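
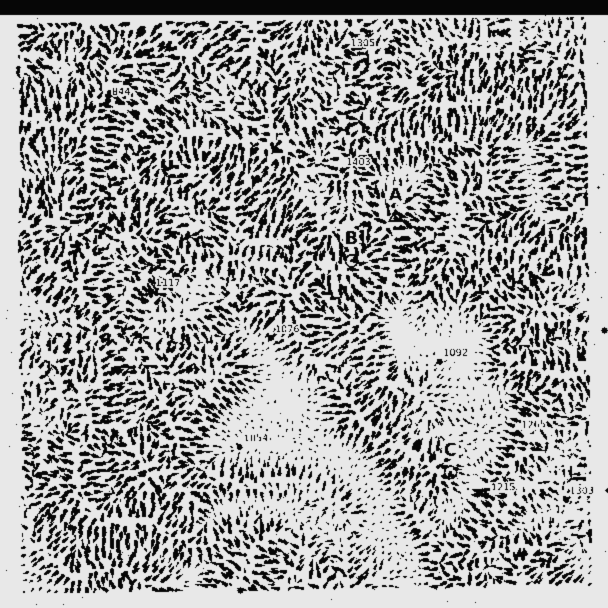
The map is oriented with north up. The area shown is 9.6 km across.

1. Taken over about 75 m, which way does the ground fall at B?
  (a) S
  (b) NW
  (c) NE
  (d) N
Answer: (d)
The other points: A E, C E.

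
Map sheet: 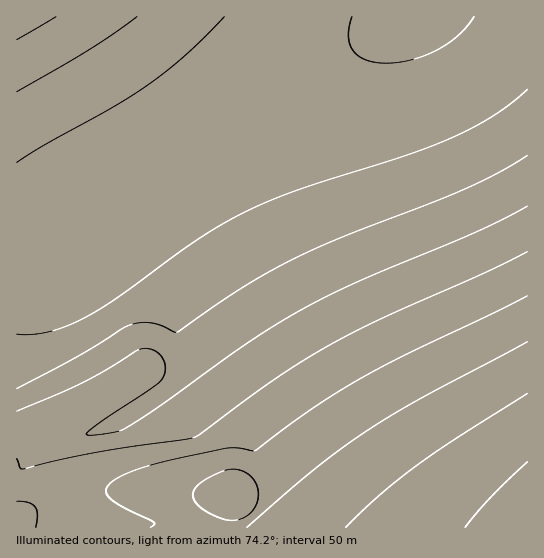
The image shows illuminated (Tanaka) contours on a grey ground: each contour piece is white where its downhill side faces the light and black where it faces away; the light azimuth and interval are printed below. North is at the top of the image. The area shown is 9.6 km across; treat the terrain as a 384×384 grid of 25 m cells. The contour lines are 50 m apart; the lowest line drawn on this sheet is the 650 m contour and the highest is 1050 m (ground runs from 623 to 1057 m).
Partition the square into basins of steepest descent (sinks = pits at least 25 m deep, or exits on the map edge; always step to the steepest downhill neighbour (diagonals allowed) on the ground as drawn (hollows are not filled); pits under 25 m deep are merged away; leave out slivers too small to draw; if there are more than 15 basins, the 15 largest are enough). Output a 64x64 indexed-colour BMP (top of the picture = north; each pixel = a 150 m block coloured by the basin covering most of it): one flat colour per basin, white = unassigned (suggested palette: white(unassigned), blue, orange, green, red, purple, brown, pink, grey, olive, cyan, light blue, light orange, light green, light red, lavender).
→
<image width="64" height="64" href="data:image/bmp;base64,Qk12CAAAAAAAAHYAAAAoAAAAQAAAAEAAAAABAAQAAAAAAAAIAAATCwAAEwsAABAAAAAAAAAA////ALR3HwAOf/8ALKAsACgn1gC9Z5QAS1aMAMJ34wB/f38AIr28AM++FwDox64AeLv/AIrfmACWmP8A1bDFADMzMxERERERERERERERERERERERERERERERERERERERMzMzMREREREREREREREREREREREREREREREREREREREzMzMxERERERERERERERERERERERERERERERERERERETMzMxERERERERERERERERERERERERERERERERERERERMzMzEREREREREREREREREREREREREREREREREREREREzMzMRERERERERERERERERERERERERERERERERERERETMzMxERERERERERERERERERERERERERERERERERERERMzMxEREREREREREREREREREREREREREREREREREREREzMzERERERERERERERERERERERERERERERERERERERETMzMRERERERERERERERERERERERERERERERERERERERMzMxEREREREREREREREREREREREREREREREREREREREzMzMzERERERERERERERERERERERERERERERERERERETMzMzMzMRERERERERERERERERERERERERERERERERERMzMzMzMzMREREREREREREREREREREREREREREREREREzMzMzMzMzERERERERERERERERERERERERERERERERETMzMzMzMzMzERERERERERERERERERERERERERERERERMzMzMzMzMzMxEREREREREREREREREREREREREREREREzMzMzMzMzMzMxERERERERERERERERERERERERERERETMzMzMzMzMzMzMRERERERERERERERERERERERERERERMzMzMzMzMzMzMxEREREREREREREREREREREREREREREzMzMzMzMzMzMzMRERERERERERERERERERERERERERETMzMzMzMzMzMzMxERERERERERERERERERERERERERERMzMzMzMzMzMzMzEREREREREREREREREREREREREREREzMzMzMzMzMzMzMRERERERERERERERERERERERERERETMzMzMzMzMzMzMRERERERERERERERERERERERERERERMzMzMzMzMzMzMxEREREREREREREREREREREREREREREzMzMzMzMzMzMxERERERERERERERERERERERERERERETMzMzMzMzMzMxERERERERERERERERERERERERERERERMzMzMzMzMzMzEREREREREREREREREREREREREREREREzMzMzMzMzMzERERERERERERERERERERERERERERERETMzMzMzMzMzERERERERERERERERERERERERERERERERMzMzMzMzMzEREREREREREREREREREREREREREREREREzMzMzMzMzMRERERERERERERERERERERERERERERERETMzMzMzMzMRERERERERERERERERERERERERERERERERMzMzMzMzMREREREREREREREREREREREREREREREREREiIzMzMzMRERERERERERERERERERERERERERERERERESIiIzMzMRERERERERERERERERERERERERERERERERERIiIiIzMxEREREREREREREREREREREREREREREREREREiIiIiMRERERERERERERERERERERERERERERERERERESIiIiIiERERERERERERERERERERERERERERERERERERIiIiIiIhEREREREREREREREREREREREREREREREREREiIiIiIiIhERERERERERERERERERERERERERERERERESIiIiIiIiIRERERERERERERERERERERERERERERERERIiIiIiIiIiIREREREREREREREREREREREREREREREREiIiIiIiIiIiERERERERERERERERERERERERERERERESIiIiIiIiIiIiERERERERERERERERERERERERERERERIiIiIiIiIiIiIiEREREREREREREREREREREREREREREiIiIiIiIiIiIiIhERERERERERERERERERERERERERESIiIiIiIiIiIiIiIhERERERERERERERERERERERERERIiIiIiIiIiIiIiIiIhEREREREREREREREREREREREREiIiIiIiIiIiIiIiIiIRERERERERERERERERERERERESIiIiIiIiIiIiIiIiIiIRERERERERERERERERERERERIiIiIiIiIiIiIiIiIiIiEREREREREREREREREREREREiIiIiIiIiIiIiIiIiIiIiERERERERERERERERERERESIiIiIiIiIiIiIiIiIiIiIiERERERERERERERERERERIiIiIiIiIiIiIiIiIiIiIiIhEREREREREREREREREREiIiIiIiIiIiIiIiIiIiIiIiIhERERERERERERERERESIiIiIiIiIiIiIiIiIiIiIiIiIRERERERERERERERERIiIiIiIiIiIiIiIiIiIiIiIiIiIREREREREREREREREiIiIiIiIiIiIiIiIiIiIiIiIiIiIRERERERERERERESIiIiIiIiIiIiIiIiIiIiIiIiIiIiERERERERERERERIiIiIiIiIiIiIiIiIiIiIiIiIiIiIiEREREREREREREiIiIiIiIiIiIiIiIiIiIiIiIiIiIiIhERERERERERESIiIiIiIiIiIiIiIiIiIiIiIiIiIiIiIhERERERERER"/>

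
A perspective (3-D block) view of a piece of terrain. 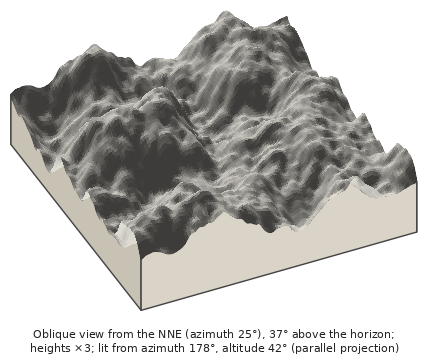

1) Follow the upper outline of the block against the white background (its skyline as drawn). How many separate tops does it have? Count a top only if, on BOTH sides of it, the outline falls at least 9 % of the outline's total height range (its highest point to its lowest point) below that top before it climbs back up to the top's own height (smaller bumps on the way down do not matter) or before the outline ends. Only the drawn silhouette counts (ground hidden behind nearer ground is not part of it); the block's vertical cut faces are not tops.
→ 2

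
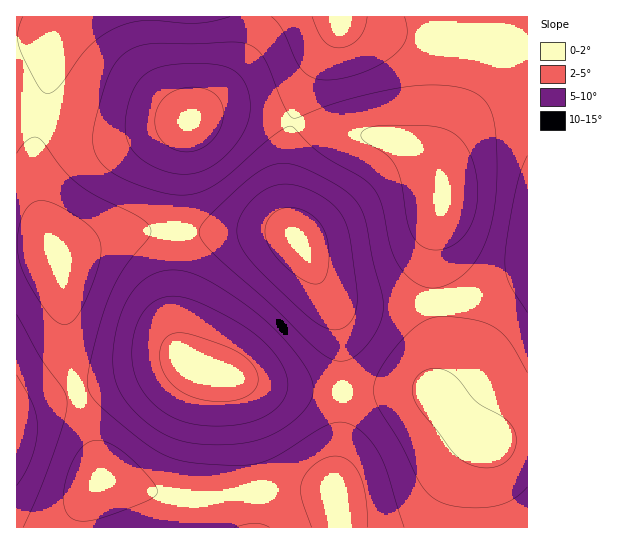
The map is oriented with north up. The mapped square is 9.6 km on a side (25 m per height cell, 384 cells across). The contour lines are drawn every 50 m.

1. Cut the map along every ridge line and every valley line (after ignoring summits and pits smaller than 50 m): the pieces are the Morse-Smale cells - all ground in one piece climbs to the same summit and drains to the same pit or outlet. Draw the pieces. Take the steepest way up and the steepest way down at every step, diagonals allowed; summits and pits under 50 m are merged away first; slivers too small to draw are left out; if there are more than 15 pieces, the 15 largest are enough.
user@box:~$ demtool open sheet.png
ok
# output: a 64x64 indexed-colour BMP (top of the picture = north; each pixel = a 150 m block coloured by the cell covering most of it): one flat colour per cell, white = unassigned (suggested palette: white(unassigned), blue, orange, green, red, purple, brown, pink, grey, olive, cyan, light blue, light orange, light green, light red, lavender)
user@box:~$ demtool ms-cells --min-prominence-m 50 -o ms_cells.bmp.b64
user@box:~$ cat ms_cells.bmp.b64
<image width="64" height="64" href="data:image/bmp;base64,Qk12CAAAAAAAAHYAAAAoAAAAQAAAAEAAAAABAAQAAAAAAAAIAAATCwAAEwsAABAAAAAAAAAA////ALR3HwAOf/8ALKAsACgn1gC9Z5QAS1aMAMJ34wB/f38AIr28AM++FwDox64AeLv/AIrfmACWmP8A1bDFAMzMzMy7u7u7u7u7u7u7u7u7u7u7ZmZmZmZmZmZgAAAAzMzMzLu7u7u7u7u7u7u7u7u7u7tmZmZmZmZmZmAAAADMzMzMu7u7u7u7u7u7u7u7u7u7u2ZmZmZmZmZmYAAAAMzMzMzLu7u7u7u7u7u7u7u7u7u7ZmZmZmZmZmZgAAAAzMzMzMu7u7uyIiIiIiIiu7u7u7JmZmZmZmZmZmAAAADMzMzMzLuyIiIiIiIiIiIiIiIiImZmZmZmZmZmYAAAAMzMzMzMwiIiIiIiIiIiIiIiIiIiZmZmZmZmZmZgAAAAzMzMzMwiIiIiIiIiIiIiIiIiIiJmZmZmZmZmZmAAAADMzMzMzCIiIiIiIiIiIiIiIiIiImZmZmZmZmZmZgAAAMzMzMzMIiIiIiIiIiIiIiIiIiIiZmZmZmZmZmZmAAAAzMzMzMwiIiIiIiIiIiIiIiIiIiImZmZmZmZmZmZgAADMzMzMwiIiIiIiIiIiIiIiIiIiIiZmZmZmZmZmaZmZmczMzMzCIiIiIiIiIiIiIiIiIiIiJmZmZmZmZmaZmZmZzMzMzMIiIiIiIiIiIiIiIiIiIiImZmZmZmZmaZmZmZnMzMzMIiIiIiIiIiIiIiIiIiIiIiZmZmZmZmaZmZmZmf/8zMwiIiIiIiIiIiIiIiIiIiIiJmZmZmZmaZmZmZmZ////zCIiIiIiIiIiIiIiIiIiIiImZmZmZmZpmZmZmZn////4iCIiIiIiIiIiIiIiIkRERE3d3d3d3ZmZmZmZmf////iIiIIiIiIiIiIiJERERERETd3d3d3d2ZmZmZmZ////+IiIiIgiIiIiRERERERERERN3d3d3d3ZmZmZmZn////4iIiIiIiCIkRERERERERERE3d3d3d3dmZmZmZmf////iIiIiIiIiERERERERERERETd3d3d3d2ZmZmZmZ////iIiIiIiIiERERERERERERERN3d3d3d3ZmZmZmZn///+IiIiIiIiIRERERERERERERE3d3d3d3dmZmZmZmf///4iIiIiIiIhERERERERERERE3d3d3d3d2ZmZmZmZ////iIiIiIiIiERERERERERERETd3d3d3d3ZmZmZmZn///+IiIiIiIiIRERERERERERERN3d3d3d3dmZmZmZmf///4iIiIiIiIhERERERERERERE3d3d3d3d2ZmZmZmZ////iIiIiIiIiERERERERERERE0zMzMzMzM1mZmZmZn///+IiIiIiIiIREREREREREREQzMzMzMzMzVVVZmZmf///4iIiIiIiIhEREREREREREQzMzMzMzMzVVVVVVmZ////iIiIiIiIiERERERERERERDMzMzMzMzNVVVVVVVn///+IiIiIiIiIRERERERERERDMzMzMzMzM1VVVVVVVf//+IiIiIiIiIhEREREREREREMzMzMzMzMzVVVVVVVV///xGIiIiIiIiEREREREREREMzMzMzMzMzNVVVVVVVURERERGIiIiIiIREREREREREQzMzMzMzMzM1VVVVVVVRERERERERiIiIhEREREREREQzMzMzMzMzMzVVVVVVVVEREREREREREREaqqqqqqqqozMzMzMzMzMzM1VVVVVVURERERERERERERqqqqqqqqqjMzMzMzMzMzMzVVVVVVVRERERERERERERGqqqqqqqqqMzMzMzMzMzMzNVVVVVVVEREREREREREREaqqqqqqqqozMzMzMzMzMzM1VVVVVVURERERERERERERqqqqqqqqqjMzMzMzMzMzMzVVVVVVVRERERERERERERGqqqqqqqqqMzMzMzMzMzMzNVVVVVVVEREREREREREREaqqqqqqqqozMzMzMzMzMzM1VVVVVVURERERERERERERGqqqqqqqqjMzMzMzMzMzM3VVVVVVVREREREREREREREaqqqqqqqqMzMzMzMzMzMzdVVVVVVVERERERERERERERqqqqqqqqozMzMzMzMzMzd1VVVVVVURERERERERERERGqqqqqqqqjMzMzMzMzM3d3VVVVVVVREREREREREREREaqqqqqqqqMzMzMzMzN3d3dVVVVVVVERERERERERERERqqqqqqqqozMzN3d3d3d3d3VVVVVVUREREREREREREREaqqqqqqqjN3d3d3d3d3d3dVVVVVVRERERERERERERER6qqqqq7u53d3d3d3d3d3d1VVVVVVEREREREREREREREe7u7u7u7nd3d3d3d3d3d3dVVVVVURERERERERERERERHu7u7u7ud3d3d3d3d3d3d1VVVVVRERERERERERERERER7u7u7u7nd3d3d3d3d3d3VVVVVVEREREREREREREREREe7u7u7ud3d3d3d3d3d3d1VVVVURERERERERERERERERHu7u7u7nd3d3d3d3d3d3VVVVVREREREREREREREREREe7u7u7ud3d3d3d3d3d3dVVVVVERERERERERERERERERHu7u7u7nd3d3d3d3d3d1VVVVURERERERERERERERERER7u7u7u53d3d3d3d3d3VVVVVRERERERERERERERERERHu7u7u7nd3d3d3d3d3dVVVVVEREREREREREREREREREe7u7u7u53d3d3dwAAAAAAAAARERERERERERERERERER7u7u7u7nd3AAAAAAAAAAAAABEREREREREREREREREREe7u7u7udwAAAAAAAAAAAAAA"/>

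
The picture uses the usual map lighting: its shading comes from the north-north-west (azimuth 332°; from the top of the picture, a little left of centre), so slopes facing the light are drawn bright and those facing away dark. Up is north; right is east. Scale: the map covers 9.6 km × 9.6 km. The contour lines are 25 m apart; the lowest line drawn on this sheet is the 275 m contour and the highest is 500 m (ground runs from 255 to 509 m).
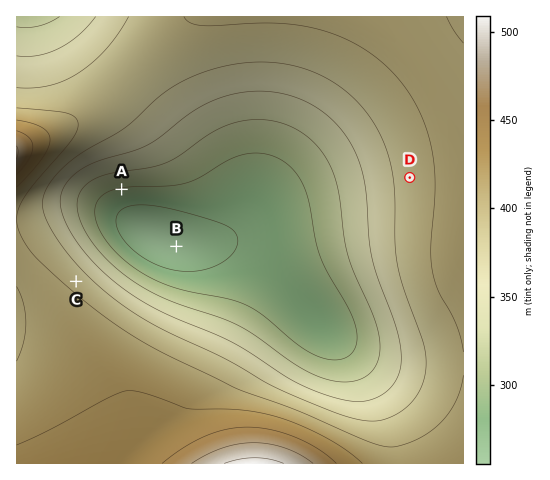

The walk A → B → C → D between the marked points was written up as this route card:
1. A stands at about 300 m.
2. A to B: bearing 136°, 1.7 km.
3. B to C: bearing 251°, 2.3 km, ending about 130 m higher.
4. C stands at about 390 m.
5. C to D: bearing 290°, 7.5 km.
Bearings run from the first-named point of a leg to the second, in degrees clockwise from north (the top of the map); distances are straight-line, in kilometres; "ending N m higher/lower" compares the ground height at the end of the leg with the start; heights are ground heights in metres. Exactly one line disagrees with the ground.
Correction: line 5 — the bearing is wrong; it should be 073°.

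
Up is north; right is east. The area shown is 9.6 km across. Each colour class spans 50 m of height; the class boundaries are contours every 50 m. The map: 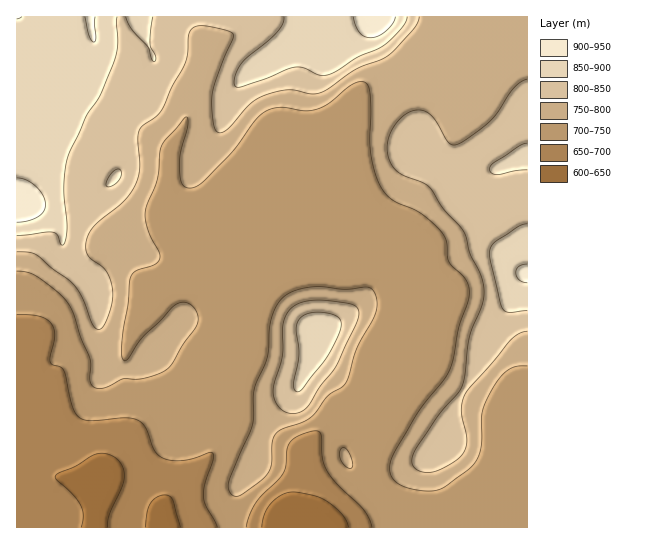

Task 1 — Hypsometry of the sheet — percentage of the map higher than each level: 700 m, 89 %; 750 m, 50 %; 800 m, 29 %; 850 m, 11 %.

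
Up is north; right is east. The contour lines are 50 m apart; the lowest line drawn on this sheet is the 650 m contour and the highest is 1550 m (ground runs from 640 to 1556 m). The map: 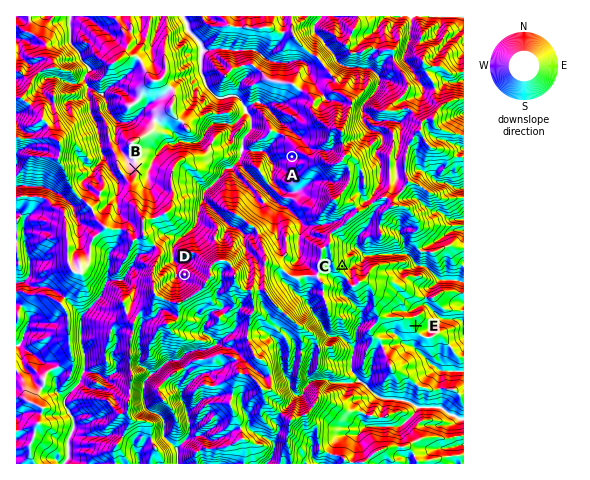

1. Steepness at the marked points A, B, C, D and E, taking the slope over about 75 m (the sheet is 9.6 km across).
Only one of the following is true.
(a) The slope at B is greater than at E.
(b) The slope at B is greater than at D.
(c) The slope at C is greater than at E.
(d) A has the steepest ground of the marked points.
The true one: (c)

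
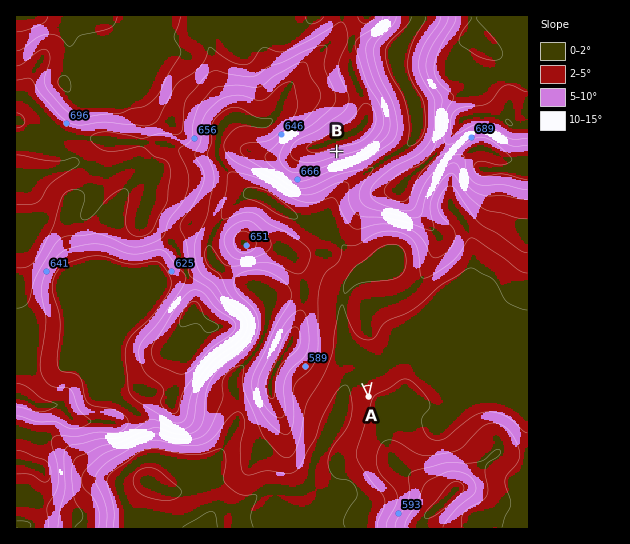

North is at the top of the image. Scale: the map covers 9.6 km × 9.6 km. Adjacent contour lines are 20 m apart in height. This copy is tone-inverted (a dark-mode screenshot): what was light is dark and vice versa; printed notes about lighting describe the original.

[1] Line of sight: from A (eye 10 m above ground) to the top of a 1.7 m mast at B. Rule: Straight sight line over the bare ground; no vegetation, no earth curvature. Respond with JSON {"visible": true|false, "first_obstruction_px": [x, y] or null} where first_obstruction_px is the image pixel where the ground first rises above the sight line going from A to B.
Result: {"visible": true, "first_obstruction_px": null}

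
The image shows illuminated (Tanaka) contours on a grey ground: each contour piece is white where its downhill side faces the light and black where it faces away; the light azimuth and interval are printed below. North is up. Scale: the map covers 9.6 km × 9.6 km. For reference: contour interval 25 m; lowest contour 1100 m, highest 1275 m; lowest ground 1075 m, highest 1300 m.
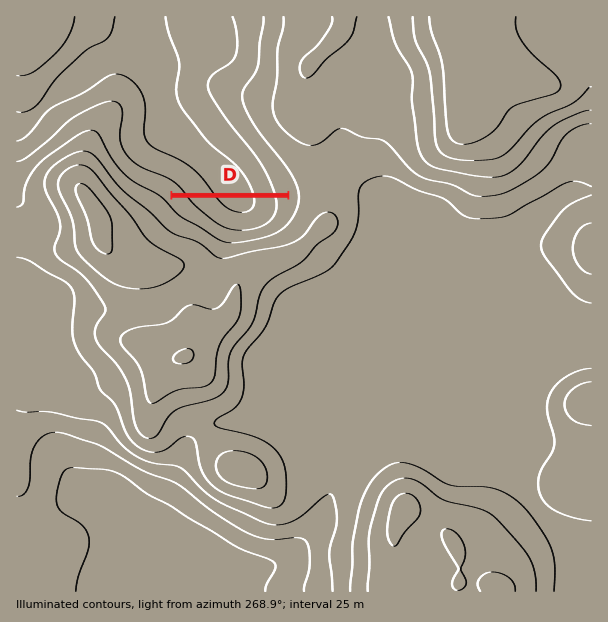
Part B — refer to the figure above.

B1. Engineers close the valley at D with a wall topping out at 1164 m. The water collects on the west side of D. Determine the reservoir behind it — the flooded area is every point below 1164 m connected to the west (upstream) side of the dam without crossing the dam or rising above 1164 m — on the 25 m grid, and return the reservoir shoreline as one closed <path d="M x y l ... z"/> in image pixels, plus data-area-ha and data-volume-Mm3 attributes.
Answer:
<path d="M287 198l-112 0 13 14 19 12 9 8 9 4 9 0 3 2 2-2 12 0 1-1 11-1 12-6 8-9 5-9-1-12z" data-area-ha="90" data-volume-Mm3="19.27"/>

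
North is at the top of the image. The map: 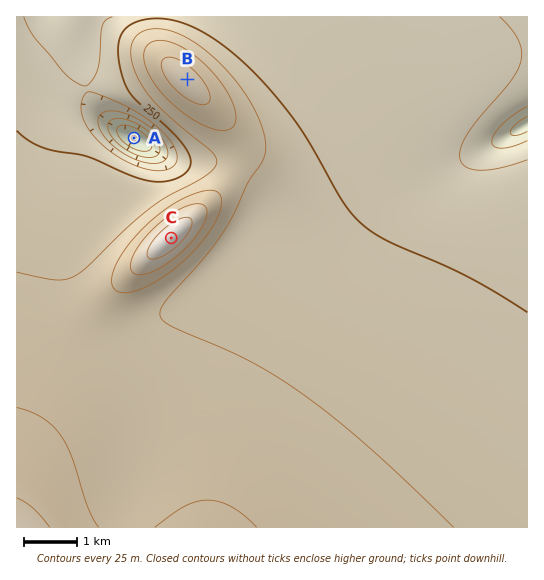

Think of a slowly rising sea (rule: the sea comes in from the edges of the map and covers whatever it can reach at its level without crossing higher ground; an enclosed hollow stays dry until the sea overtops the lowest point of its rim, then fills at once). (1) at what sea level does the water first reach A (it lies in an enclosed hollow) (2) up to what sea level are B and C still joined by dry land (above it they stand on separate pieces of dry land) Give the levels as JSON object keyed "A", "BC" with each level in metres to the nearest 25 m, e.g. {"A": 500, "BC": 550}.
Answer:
{"A": 225, "BC": 275}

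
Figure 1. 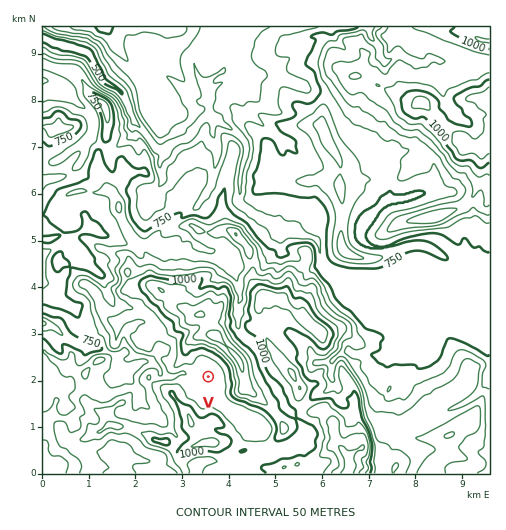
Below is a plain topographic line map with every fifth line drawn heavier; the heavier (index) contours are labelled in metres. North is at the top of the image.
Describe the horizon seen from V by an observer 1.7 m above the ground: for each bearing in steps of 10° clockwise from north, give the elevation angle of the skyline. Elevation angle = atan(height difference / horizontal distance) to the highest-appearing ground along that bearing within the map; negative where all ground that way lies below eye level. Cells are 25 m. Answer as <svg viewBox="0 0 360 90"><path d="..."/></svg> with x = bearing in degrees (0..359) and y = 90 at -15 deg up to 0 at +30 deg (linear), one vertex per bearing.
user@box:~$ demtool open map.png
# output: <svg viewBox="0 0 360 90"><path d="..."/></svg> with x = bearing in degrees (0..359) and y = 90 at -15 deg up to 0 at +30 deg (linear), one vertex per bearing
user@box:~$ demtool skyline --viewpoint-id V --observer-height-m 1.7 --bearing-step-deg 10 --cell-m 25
<svg viewBox="0 0 360 90"><path d="M0 30l10-3 10 0 10-1 10-2 10-1 10 0 10 1 10 1 10 2 10 1 10 1 10 6 10 12 10 7 10 1 10-2 10-7 10 1 10 1 10-3 10-1 10 3 10 2 10 0 10 1 10 7 10 5 10-4 10-4 10-2 10-4 10-3 10-4 10-5 10-3"/></svg>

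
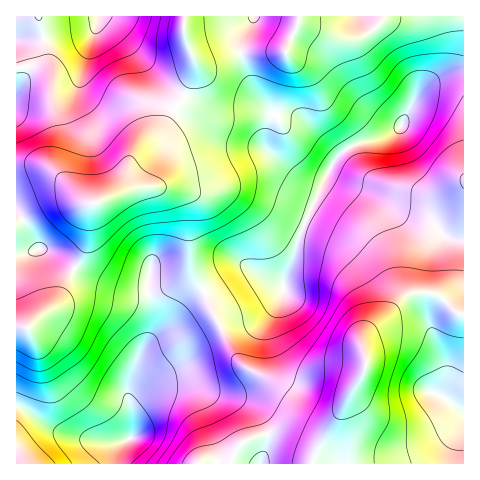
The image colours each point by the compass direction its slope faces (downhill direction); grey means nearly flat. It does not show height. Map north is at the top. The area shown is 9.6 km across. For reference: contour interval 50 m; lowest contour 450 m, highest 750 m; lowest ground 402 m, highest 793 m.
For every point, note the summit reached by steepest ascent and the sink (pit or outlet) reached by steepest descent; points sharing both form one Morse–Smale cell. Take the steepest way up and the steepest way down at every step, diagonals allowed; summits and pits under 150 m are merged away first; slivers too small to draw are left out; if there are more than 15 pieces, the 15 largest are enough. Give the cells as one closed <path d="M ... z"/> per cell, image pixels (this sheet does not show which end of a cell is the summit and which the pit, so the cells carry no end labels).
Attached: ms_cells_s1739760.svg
<path d="M463 16l-279 1 0 17 11 26 0 9-14 33-7 7-12 22-23 17-6 7-11 32-7 7-25 12-2 28-3 16-28 52-29 26-12 0 1 136 101-1 2-17 11-8 2-5-5-44 8-26 7-14 31-26 8-14 10-9 51-31 7 0 21 12 12 4 19-56 34-70 17-13 30-9 14-7 4-4 16-31 11-11 14-8 22-6z"/><path d="M463 71l-21 5-14 8-11 11-16 31-4 4-14 7-30 9-17 13-34 70-8 29-11 28-33-17-7 0-51 31-10 9-8 14-31 26-7 14-8 26 5 44-2 5-11 8-2 8 0 10 346-1z"/><path d="M183 16l-167 1 1 311 11 0 29-26 28-52 3-16 2-28 25-12 7-7 11-32 6-7 23-17 12-22 7-7 14-33 0-9-11-26z"/>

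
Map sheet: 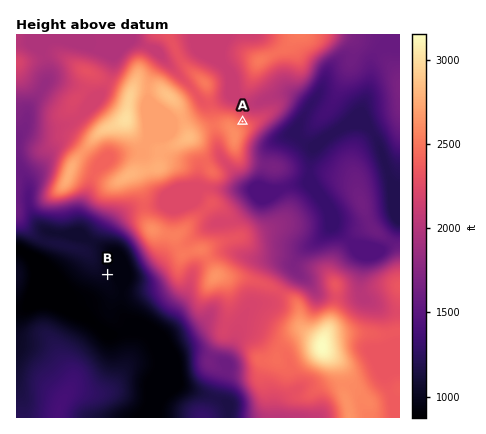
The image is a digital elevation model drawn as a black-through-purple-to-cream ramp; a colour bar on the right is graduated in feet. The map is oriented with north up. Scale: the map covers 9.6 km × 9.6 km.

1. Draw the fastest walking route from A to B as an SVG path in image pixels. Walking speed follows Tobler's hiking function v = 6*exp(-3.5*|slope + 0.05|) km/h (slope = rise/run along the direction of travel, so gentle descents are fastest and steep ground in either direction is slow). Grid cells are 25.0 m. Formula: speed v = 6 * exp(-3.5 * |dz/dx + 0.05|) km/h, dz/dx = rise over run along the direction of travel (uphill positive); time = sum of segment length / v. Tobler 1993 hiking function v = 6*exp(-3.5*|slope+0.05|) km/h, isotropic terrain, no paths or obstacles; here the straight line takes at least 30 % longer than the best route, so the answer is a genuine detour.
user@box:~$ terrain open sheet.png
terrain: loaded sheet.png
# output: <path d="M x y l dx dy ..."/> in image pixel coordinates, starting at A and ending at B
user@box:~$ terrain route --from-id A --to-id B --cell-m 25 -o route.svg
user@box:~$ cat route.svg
<path d="M242 122l-16 0-4 2-8 6-10 20-2 2-8 4-2 4-6 10-2 2-32 16-4 4-4 8-2 2-14 8-6 4 0 2-2 0 0 2-8 0 0 2-2 0 2 2-4 0 2 4-6 4-6 12 0 4 6 10 0 10 4 8"/>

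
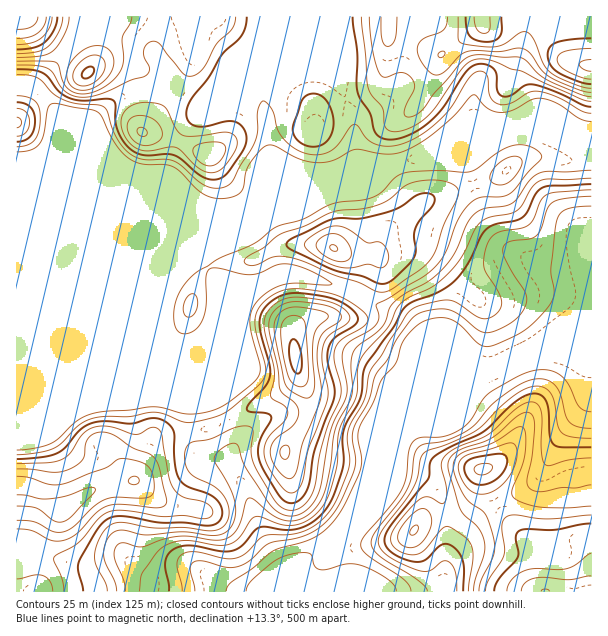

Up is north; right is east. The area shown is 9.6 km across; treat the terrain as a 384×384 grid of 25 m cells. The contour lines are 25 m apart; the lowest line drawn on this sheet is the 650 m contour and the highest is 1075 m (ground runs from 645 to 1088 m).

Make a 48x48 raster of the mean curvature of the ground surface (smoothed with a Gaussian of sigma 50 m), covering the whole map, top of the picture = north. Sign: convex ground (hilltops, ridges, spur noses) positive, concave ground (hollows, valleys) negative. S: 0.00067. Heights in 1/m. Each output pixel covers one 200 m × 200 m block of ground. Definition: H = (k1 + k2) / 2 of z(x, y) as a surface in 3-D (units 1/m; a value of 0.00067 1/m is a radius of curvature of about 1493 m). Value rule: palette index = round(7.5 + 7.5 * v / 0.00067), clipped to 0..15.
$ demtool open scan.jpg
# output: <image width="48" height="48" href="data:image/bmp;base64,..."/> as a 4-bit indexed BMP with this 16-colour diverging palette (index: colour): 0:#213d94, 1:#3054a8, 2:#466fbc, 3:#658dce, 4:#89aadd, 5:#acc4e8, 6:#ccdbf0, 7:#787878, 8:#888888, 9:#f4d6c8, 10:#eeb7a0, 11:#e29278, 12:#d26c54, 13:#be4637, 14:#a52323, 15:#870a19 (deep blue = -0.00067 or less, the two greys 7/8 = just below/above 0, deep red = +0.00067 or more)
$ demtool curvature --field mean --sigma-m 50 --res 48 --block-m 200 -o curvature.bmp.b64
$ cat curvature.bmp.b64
<image width="48" height="48" href="data:image/bmp;base64,Qk32BAAAAAAAAHYAAAAoAAAAMAAAADAAAAABAAQAAAAAAIAEAAATCwAAEwsAABAAAAAAAAAAlD0hAKhUMAC8b0YAzo1lAN2qiQDoxKwA8NvMAHh4eACIiIgAyNb0AKC37gB4kuIAVGzSADdGvgAjI6UAGQqHAJzJZ6uWaamHd2N3d3d3d2M1dDe8us7bq3mYZ5lleIdURnY2d3dmZDRYhTaJmZh2eFVmZ4ZFd2QiR5liRnmXVWeahEZnd2VEV3ZWZ3Q2h0ITaZl1Q0aJib3sc1ZVeId2aDN5mHMld1RHq5dVZkNGac/+hHdWm7uZqnacuXMlaJmt/ZVHq5UVQoz/pndnq6mZq6msynRXiszf/XRZ3slgcwfPtXh4mXZmeKqqvKiarLq8ymNa7suSRyCNpGmGZmZmVqmHi8u8y4Z3h0NZ3bqWB3BLglqnZUV3Z7p2aJmc23VWdkRq3aiINXQZc37spkR4iLuYdmaKuoVFdlWM64eag3YrqN//6mRpmTV4iHiYeYVFZVav+3eJc3Y9yt/c7ZVYmTECne22aZZodTSd66hlJHdLhGhnraZGd3dyPP6nnsmt2VNHnNpjA3dkIAJFjdlUVXd3IWd3rbd5vchCOduGQHd3d2BWfOx1RXd3djEREhJDFM62Nsyqkzd3d3Rnad2WVYd3d3d3d3d3dBnKisu8txd3d3dXV723Znh3d3eHh3d3d2A3z9mKhSR3d3dmVXqXZ4eHd3d3h3d3d3QE37VnZVZXd3dmVVZ2d4eId3d3d3d3d3MX/6RFeIdHeHdnZmVmd3d4d3d3d3d3d3Ba/5QjV3Qmd3SIZmd3d3h4iHd3d2h1d3CM7IZmeZYzVjWph3ZneIh3iId3d1rGZ3K+7Kz/7upUQ0e6mYdnd3h4d3h3d0r5V3Kt/t/+h5dEVXq6mZh3d4eIiId3d2b6R3Qou5hiAohWd4qpmZmId3eHd4iHd3O6R3ZBIgAAKNuIhmeIiIiHd4iIiHeHh3ZqZVZDMABImsuql1Vnh3d3d3d3iId4d3dnq9/WNGnvqKqbuYZmdmeHd4h4h3iId3d3ZVnMzd/9d5mJqphlVWiHd3iHh4d4h4h3d2NKzM7paJh3mYhkNXh2d3eHd3eIiHd4h3dUVWm5iamHiYdlZ5hlZ3d3d3d3d3d3d3d3UyaZiZqYiYdnmqdUVXd3d3d3d3d1RVd3d2NERWiaqph4q4U0RHd3d3d3d3c2mZV4d3d2VEebu6mZu3NGZod4h4d3d3E5qXN3d3d3d1aImZib3IV6und3iHdyAAGe6mFnZDRGd2VURERZ3rmsuxN3h3cGynjf/aYjN6qFREQzd3dUjLqYeMk3d3I//rqrvdlmnNyWabp0Jnd2RWVnd/wXd3C//JdUaqhnm8yWWM7JUld3d3d3ZfwmZRO9uYZDV4dmeJmGRpvepjVkRGd0R9lAARNnZ4hlVoh3eJmGZ3edyWRYpyIRWDQ2zpRFZniGV3d3iZl2epd4umNJ/FIkaiAo//lWh3eYVnd3eIh2aqdmm4IFy2WKziJHv/2GiHerZHd3dmZlaadmraMBZkjv/4iFSdyWZ3eshVd3d3d1WbhovsYkZUjuzMykJYh2Znirh3V3d3d1Wcl4qqq9uHmpiM3HNVaHZniImpZnh3dlaclmZWr/uIh2Zs7qRXeZiIh3i6dXd3dmerl3dFnrZndmZg=="/>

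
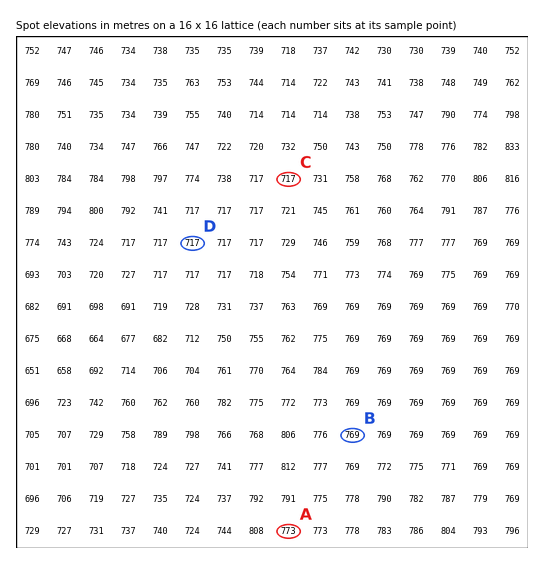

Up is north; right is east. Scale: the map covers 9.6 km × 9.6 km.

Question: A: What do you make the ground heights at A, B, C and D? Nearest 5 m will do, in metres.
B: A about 775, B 770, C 715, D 715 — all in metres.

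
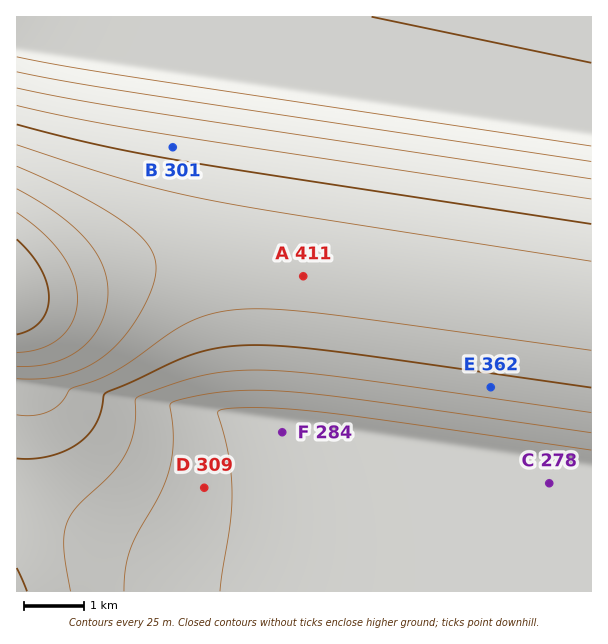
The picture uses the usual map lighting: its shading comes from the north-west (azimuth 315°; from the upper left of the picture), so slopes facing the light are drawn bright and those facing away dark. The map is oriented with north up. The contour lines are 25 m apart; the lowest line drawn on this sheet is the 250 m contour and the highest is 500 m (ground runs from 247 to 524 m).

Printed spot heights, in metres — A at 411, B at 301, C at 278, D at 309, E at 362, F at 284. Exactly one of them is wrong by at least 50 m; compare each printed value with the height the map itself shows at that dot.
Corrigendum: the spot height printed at B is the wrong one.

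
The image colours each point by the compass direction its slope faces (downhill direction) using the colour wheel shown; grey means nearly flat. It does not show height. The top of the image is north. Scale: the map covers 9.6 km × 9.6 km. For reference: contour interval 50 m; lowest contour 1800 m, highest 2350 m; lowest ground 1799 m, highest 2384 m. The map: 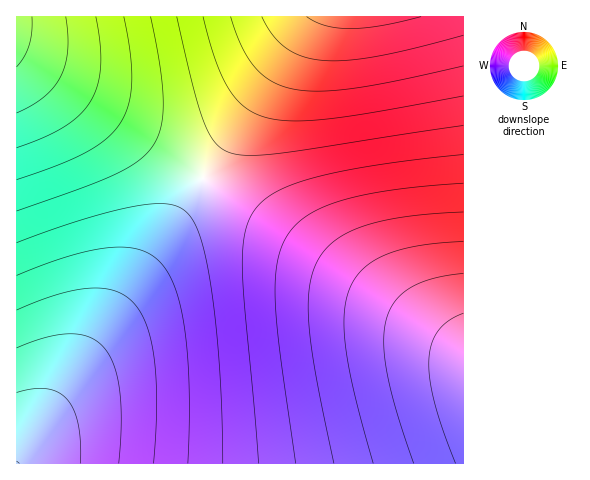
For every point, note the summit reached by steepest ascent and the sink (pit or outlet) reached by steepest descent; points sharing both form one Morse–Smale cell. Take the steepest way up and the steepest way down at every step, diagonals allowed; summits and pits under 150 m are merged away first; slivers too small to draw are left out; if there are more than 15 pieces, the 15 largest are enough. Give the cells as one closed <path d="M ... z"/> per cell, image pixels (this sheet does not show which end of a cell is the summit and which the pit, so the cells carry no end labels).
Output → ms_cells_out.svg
<path d="M203 178l-187 285 447 1 1-113z"/><path d="M463 16l-152 0-107 160 2 4 257 171z"/><path d="M18 56l-2 0 1 406 186-283z"/><path d="M309 16l-292 0-1 39 187 123z"/>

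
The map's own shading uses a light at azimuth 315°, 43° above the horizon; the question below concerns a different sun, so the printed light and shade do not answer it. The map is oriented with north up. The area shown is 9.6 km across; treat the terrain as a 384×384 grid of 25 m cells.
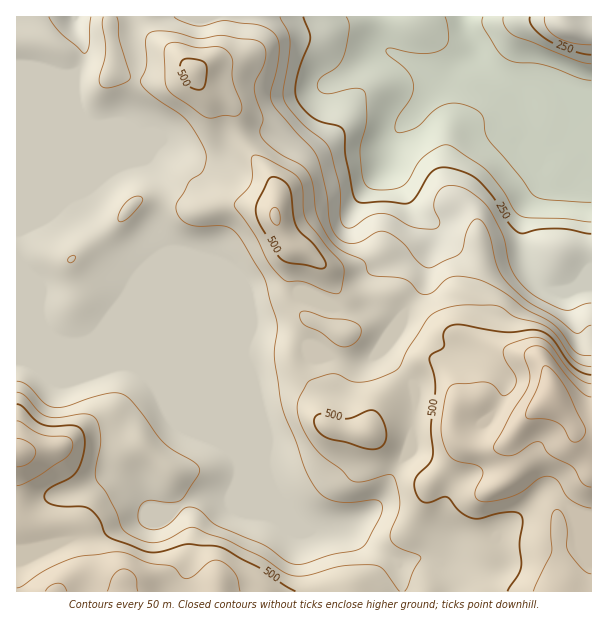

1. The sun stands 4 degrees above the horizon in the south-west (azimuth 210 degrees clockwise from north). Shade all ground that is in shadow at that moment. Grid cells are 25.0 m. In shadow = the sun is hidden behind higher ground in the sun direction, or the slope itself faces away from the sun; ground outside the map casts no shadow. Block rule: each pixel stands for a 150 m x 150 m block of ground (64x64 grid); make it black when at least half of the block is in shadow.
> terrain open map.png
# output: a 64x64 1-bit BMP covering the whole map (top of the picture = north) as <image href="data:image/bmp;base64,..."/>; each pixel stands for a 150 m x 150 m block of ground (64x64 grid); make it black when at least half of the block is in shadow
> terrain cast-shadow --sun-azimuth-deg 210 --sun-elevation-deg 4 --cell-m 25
<image width="64" height="64" href="data:image/bmp;base64,Qk0+AgAAAAAAAD4AAAAoAAAAQAAAAEAAAAABAAEAAAAAAAACAAATCwAAEwsAAAIAAAAAAAAA////AAAAAAAAAAGPwAAAAPwCAf//wAAA/g+D///AAAA///f//4AAAA//////gAAAB/////+AAAAD/////wAAAAD/////gAAAH/////+AAAA/////8AAAAD/////gAAAAA////8AAAAAA////gAAAAAD///8AAAAAAGD//wAAAAABgf//AAAAAP+D//4AAAAA/4f//ABAMAD/x//gAcAAAP/P/8A/4AAD////gH/gAAf///eAfOAAB///4QA/4HwP///AAA/g/B///wAAD8D4H3/+AAAHwHAfP/wAAAPAAD8f/AAAAAAD/x/+AAAAAA//D/4AAAQAf/8H/gAABgH//wP+AAAAA///AP8AAAAH//8AfgAABh7//wA8AAAH/v//ADwAAA////8AGAAAP////wAAAAB/P///AAAAAf////8AAAAD//+P/wAAAAP//5//AAAAB///H/8AAAAH//8f/wAAAAf//j//AAcAB//+//8ABwAH/////wADAA//////AAEAH/////8AAAAf/////wAAAD//////AAAAf/////8AAAA//////wAAAB//////AAAAP/////8AAAB//////wAAAf//////AAAD//////8AAAN////7/AAADA////AAAAA/D///8AAGAH/////wAA8A//////AAHwH/////4AAPA//////gAg=="/>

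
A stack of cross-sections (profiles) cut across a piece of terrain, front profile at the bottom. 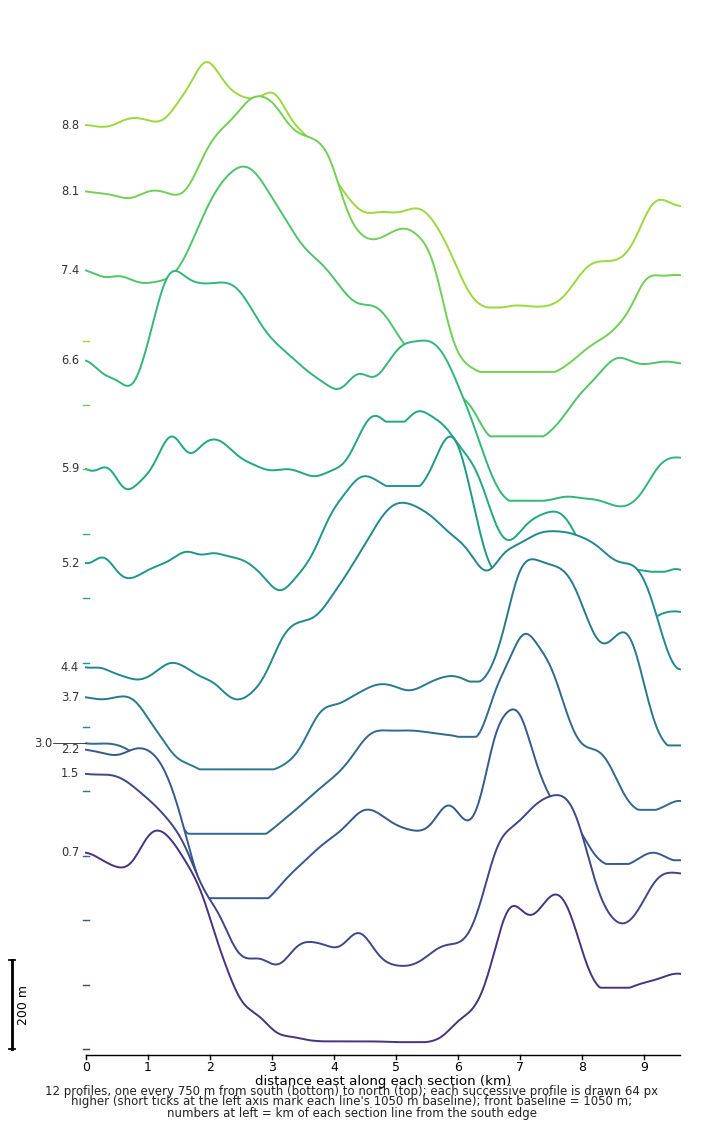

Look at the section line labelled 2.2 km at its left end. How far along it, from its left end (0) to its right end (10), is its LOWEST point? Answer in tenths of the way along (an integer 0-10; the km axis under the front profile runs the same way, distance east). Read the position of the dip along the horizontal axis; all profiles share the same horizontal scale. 3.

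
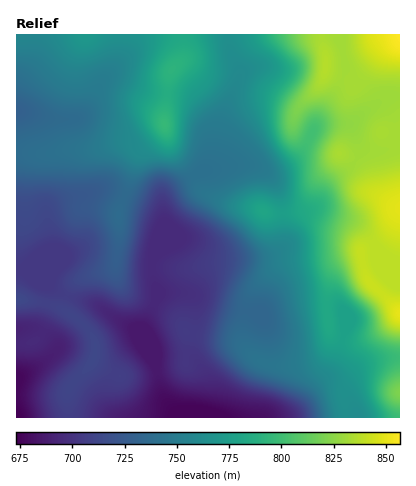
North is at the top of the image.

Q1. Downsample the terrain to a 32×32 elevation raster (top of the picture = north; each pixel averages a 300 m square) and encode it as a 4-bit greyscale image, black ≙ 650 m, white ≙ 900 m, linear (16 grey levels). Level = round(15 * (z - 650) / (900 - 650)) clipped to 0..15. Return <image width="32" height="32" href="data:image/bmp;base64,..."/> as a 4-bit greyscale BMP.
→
<image width="32" height="32" href="data:image/bmp;base64,Qk12AgAAAAAAAHYAAAAoAAAAIAAAACAAAAABAAQAAAAAAAACAAATCwAAEwsAABAAAAAAAAAAAAAAABEREQAiIiIAMzMzAERERABVVVUAZmZmAHd3dwCIiIgAmZmZAKqqqgC7u7sAzMzMAN3d3QDu7u4A////ACIzMzMiIiIiIiIiI0Vnd4kiM0MzMyIiIiIiIzRWd3iaIjNEMzMyIiIjM0RVZnd4miIzREMzMiMzM0VVZmZ3eJkiIzREMyIjMzRVZmZnd4iJIiIzRDMiIzNFVmZmd3iImTMyM0MyIjMzRVVVZniIiZozMzRDMiIzM0VVVWZ4iImrMzNEMzIjMzNFVVVmeIiJvEQ0MzMzMzMzNFVVZniImrxDMzM0RDMzMzRVVWZ4iau7MzNEREQzMzM0VWZneJq7uzMzNERUMzMzNEVmZ4mau7szMzREVDMzMzRFZmeJq7u7QzM0RFQzMzM0RWZniau7u0REREVVMzMzRFZ3d4mqu7xERERFVUMzNFVnh3iJmrvMREREVVVDNEVmd4iIiJq7zERERFVVRDRWZnd3eJmbvMxERVVVVVRFVmZmZniZq7vMVVVVVVZlVVVWZmZ4mqu7u1VVVmZmZmZmZmZmeJq7u7tVVWZmZ3eHZmZmZ4mau7u7VVVWZmd4iGZmZniZmqu7u1VVVWZneJh2ZmZ4qpmru7tVVVVmZ4iIdmZneKqqq7u7VVZmZmeIiHd2Z3iaqru7u1VmZmZneIiHd2d4mru7u7tWZmZmZ3iIiHd3d4mru7u7ZmZmZmd4iIh3d3eJq7u7vGZmd3d3d4iId3d4mqu7vMxmZ3d3d3eIiHd3iZq7u7zM"/>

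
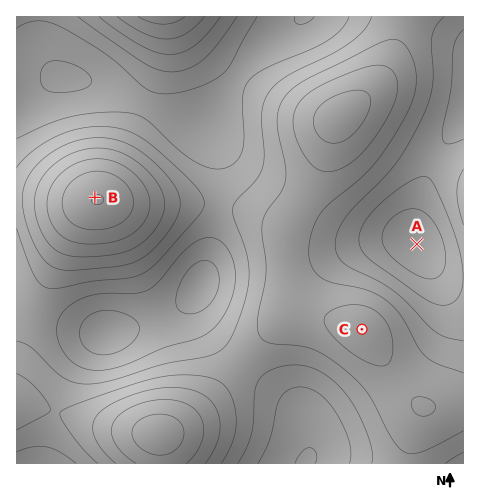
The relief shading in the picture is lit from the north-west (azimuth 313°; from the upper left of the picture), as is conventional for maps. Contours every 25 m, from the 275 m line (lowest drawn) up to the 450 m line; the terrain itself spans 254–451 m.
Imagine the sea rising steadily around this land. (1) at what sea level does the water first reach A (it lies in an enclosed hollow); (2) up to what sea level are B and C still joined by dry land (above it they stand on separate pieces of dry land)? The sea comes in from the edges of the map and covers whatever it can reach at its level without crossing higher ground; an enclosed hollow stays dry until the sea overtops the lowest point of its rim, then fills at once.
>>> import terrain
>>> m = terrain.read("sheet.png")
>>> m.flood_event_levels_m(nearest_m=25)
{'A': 300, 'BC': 325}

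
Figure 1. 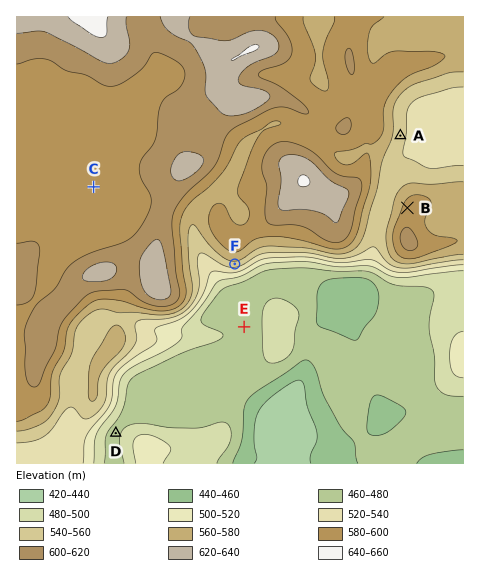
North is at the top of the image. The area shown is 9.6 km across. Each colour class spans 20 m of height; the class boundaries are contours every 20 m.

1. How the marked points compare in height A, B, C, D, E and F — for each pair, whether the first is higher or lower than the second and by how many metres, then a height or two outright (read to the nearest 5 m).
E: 120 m lower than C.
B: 120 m higher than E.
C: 115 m higher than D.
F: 80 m higher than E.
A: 75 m higher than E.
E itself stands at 470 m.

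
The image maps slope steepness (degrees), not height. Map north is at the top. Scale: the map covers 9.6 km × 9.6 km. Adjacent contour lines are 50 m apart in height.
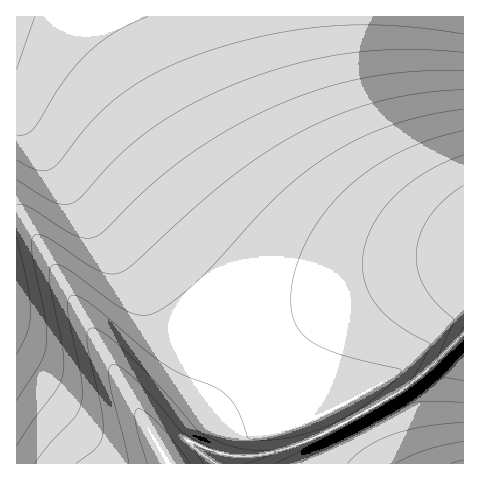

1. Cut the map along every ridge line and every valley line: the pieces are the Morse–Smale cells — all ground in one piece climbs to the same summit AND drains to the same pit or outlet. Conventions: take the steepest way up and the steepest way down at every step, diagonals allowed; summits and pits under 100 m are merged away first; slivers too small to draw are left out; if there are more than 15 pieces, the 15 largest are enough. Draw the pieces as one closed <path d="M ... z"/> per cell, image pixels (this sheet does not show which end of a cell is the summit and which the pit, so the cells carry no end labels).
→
<path d="M463 16l-446 0-1 95 14 19 17 17 63 51 50 50 152 169 2 1 25-11 7 13 3 1 47-27 20-14 48-46z"/><path d="M17 112l0 352 210 0 1-9 28 1 18-4 34-11 39-20-8-14-25 11-2-1-152-169-50-50-63-51-17-17z"/><path d="M463 334l-29 30-28 23-59 34 14 25 15 18 88-1z"/><path d="M348 422l-40 19-34 11-18 4-28-1-1 8 148 1-18-25z"/>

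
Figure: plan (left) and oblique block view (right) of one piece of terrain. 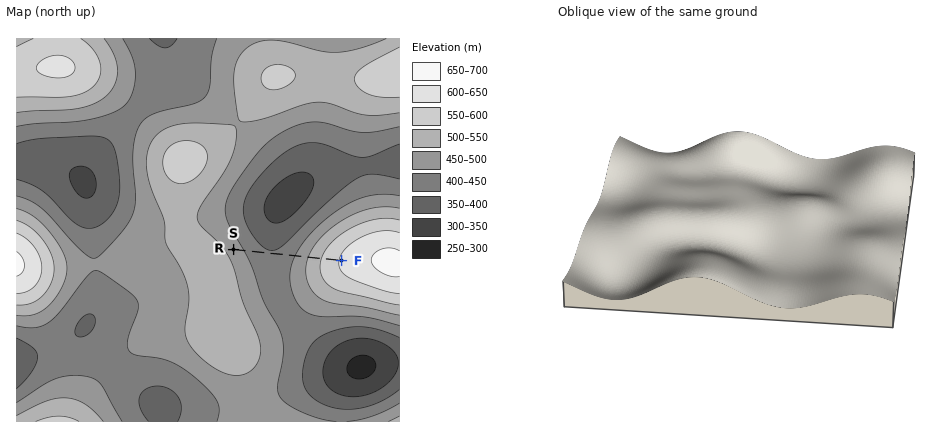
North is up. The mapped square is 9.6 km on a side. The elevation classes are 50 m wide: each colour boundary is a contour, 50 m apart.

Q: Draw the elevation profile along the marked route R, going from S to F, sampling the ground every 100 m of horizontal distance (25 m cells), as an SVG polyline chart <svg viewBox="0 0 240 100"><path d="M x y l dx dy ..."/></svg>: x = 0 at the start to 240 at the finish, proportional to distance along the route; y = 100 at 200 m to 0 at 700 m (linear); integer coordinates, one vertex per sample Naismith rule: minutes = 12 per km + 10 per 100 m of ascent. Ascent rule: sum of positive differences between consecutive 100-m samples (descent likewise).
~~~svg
<svg viewBox="0 0 240 100"><path d="M0 44l9 2 9 3 9 2 8 2 9 2 9 1 9 2 9 1 9 0 8 0 9-1 9-1 9-1 9-2 9-3 8-2 9-3 9-4 9-3 9-3 9-3 9-3 8-2 9-3 9-2 9-2 9-2 1 0"/></svg>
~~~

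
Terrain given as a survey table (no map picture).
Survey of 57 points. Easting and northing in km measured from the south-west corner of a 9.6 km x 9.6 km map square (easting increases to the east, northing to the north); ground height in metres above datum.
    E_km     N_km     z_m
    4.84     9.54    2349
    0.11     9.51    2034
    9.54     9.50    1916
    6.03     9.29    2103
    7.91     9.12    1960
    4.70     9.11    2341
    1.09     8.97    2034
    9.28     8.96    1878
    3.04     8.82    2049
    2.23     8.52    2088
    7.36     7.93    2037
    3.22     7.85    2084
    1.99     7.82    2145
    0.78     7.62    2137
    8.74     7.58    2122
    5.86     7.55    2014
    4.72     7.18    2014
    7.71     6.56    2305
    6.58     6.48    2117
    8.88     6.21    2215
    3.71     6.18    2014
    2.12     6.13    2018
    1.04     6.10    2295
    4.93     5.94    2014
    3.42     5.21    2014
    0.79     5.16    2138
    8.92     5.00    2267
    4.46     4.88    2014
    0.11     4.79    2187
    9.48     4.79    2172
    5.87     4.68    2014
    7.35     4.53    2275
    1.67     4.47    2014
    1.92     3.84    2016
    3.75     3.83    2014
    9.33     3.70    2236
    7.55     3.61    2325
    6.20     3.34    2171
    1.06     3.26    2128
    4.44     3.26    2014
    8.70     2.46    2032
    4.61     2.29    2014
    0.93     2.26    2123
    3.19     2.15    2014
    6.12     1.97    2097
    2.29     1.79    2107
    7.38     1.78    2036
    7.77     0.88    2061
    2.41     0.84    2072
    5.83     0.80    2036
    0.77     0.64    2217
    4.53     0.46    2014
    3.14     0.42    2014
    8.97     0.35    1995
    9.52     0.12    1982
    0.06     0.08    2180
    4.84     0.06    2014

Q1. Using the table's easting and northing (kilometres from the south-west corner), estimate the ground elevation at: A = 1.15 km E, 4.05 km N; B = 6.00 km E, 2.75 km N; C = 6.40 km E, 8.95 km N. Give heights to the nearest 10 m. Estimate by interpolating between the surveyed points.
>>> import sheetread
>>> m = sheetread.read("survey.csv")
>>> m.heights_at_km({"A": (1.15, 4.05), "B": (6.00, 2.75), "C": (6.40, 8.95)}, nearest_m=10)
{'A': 2110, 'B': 2100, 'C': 2050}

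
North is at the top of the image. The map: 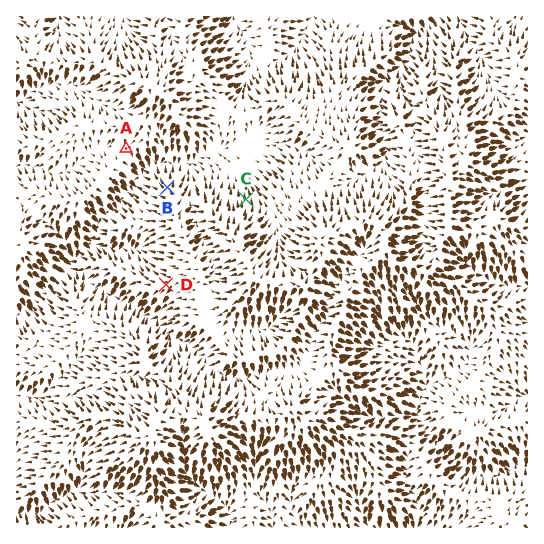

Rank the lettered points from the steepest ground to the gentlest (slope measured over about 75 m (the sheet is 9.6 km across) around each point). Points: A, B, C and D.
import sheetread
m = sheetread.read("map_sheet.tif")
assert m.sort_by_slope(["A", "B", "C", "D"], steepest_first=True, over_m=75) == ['C', 'B', 'D', 'A']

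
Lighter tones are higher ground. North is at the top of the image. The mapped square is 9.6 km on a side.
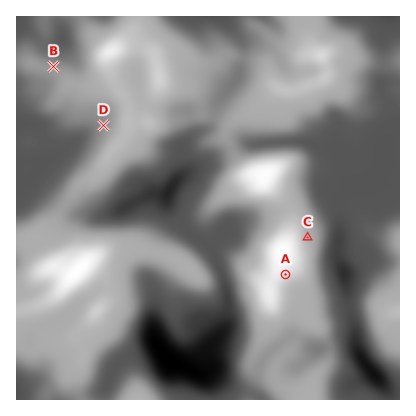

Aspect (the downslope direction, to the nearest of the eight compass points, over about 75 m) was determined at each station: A SE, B N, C E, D W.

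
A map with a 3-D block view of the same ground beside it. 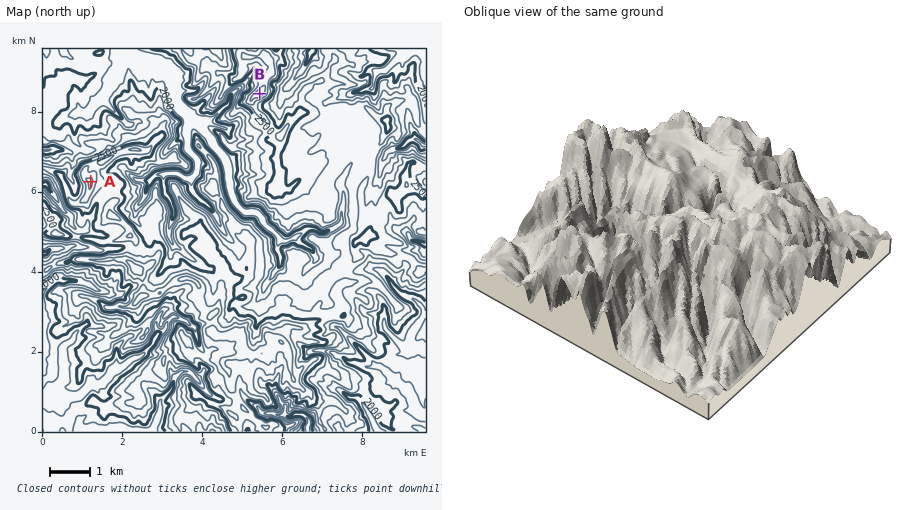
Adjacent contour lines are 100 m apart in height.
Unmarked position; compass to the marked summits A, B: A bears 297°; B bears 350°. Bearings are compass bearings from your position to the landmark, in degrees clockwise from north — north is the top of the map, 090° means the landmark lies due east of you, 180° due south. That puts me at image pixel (293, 285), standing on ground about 2310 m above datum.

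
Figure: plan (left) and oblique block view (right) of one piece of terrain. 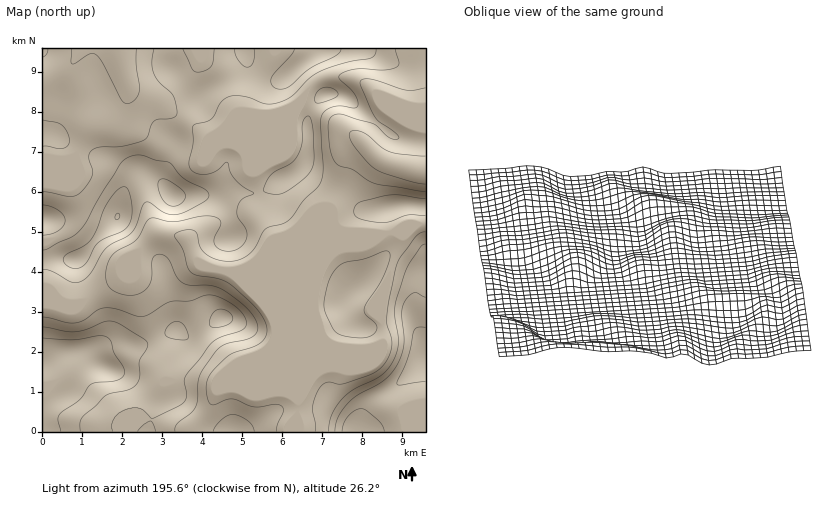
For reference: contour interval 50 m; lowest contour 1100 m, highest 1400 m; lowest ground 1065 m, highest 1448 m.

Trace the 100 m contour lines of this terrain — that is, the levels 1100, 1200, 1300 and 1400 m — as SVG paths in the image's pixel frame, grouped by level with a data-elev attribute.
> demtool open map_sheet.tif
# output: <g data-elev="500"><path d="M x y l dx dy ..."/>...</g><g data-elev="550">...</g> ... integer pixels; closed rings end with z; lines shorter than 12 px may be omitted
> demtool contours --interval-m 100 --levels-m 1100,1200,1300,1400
<g data-elev="1100"><path d="M426 184l-22-4-20-7-10-4-7-7-13-16-4-6-1-6 4-4 10 2 19 16 10 4 34 4"/></g><g data-elev="1200"><path d="M277 432l0-8 6-12 0-4-3-3-6-1-20 3-22-8-18 6-4-1-1-2-3-18 6-12 18-18 24-7 7-5 5-6 1-10-4-8-7-10-26-24-10-5-23-3-7-4-3-6-4-16-9-15 3-3 7-2 6 0 4 1 3 3 2 10 3 6 8 6 8 4 18 1 14-7 6-8 8-16 4-3 14-3 6-4 16-20 16-16 3-14-3-46 2-10 4-4 8-3 8-1 12 2 4-4-4-10-14-14-1-4 7-4 10-3 28 1 12-2 2-2 1-4-4-14"/><path d="M354 338l14-1 5-3 3-4 0-6-10-10-2-6 16-24 6-14 4-14 0-3-2-2-6 1-18 7-22 4-7 7-6 10-5 22 2 14 10 16 6 4z"/><path d="M426 232l-6 1-5 5-15 20-4 8-9 50 0 8 5 18-1 8-3 9-8 10-12 6-24 9-6 0-10-2-6 4-6 8-3 12 2 26"/><path d="M426 199l-26-4-14 1-26 6-4 4-2 6 1 4 4 2 21 5 10-1 18-7 18 0"/><path d="M136 48l0 16 3 26-3 9-8 5-4-1-3-3-17-36-6-8-4-2-4 0-18 10-1-2 0-14"/></g><g data-elev="1300"><path d="M112 432l-1-8 3-6 5-6 6-2 9-3 6 1 12 10 31-14 4-8-3-16 3-6 27-33 6-4 19-5 5-4 3-6-3-6-6-8-8-6-12-6-8-1-20 6-20 1-20 12-8 3-6-1-20-7-10-1-8 2-13 10-9 3-10 0-24-6"/><path d="M156 432l-2-7-4-4-6 3-6 8"/><path d="M426 297l-12-4-4 2-4 5-4 12 2 34-6 18-6 8-8 8-26 15-10 9-10 14-3 14"/><path d="M42 269l10 3 20 10 10-1 8-8 16-25 6-4 15-8 6-4 4-8 5-18 3-4 5 1 16 10 10 2 10-3 18-10 4-4 1-4-5-6-20-10-15-16-13-2-14-5-12 1-6 4-4 4-22 36-12 22-6 9-9 7-23 11-6 1"/><path d="M42 235l16-4 5-5 2-6-1-4-5-6-8-4-9-1"/><path d="M235 48l0 6 3 7 6 5 3 1 4-1 2-4 1-14"/><path d="M294 48l-2 7-21 23 0 6 5 4 6 1 6-2 22-18 27-15 4-6"/></g><g data-elev="1400"><path d="M61 432l-3-12 3-8 19-12 11-16 5-2 22-2 6-4 0-6-10-18-4-11-4-5-8 0-26 4-30-2"/><path d="M116 220l4-2-2-5-3 3z"/></g>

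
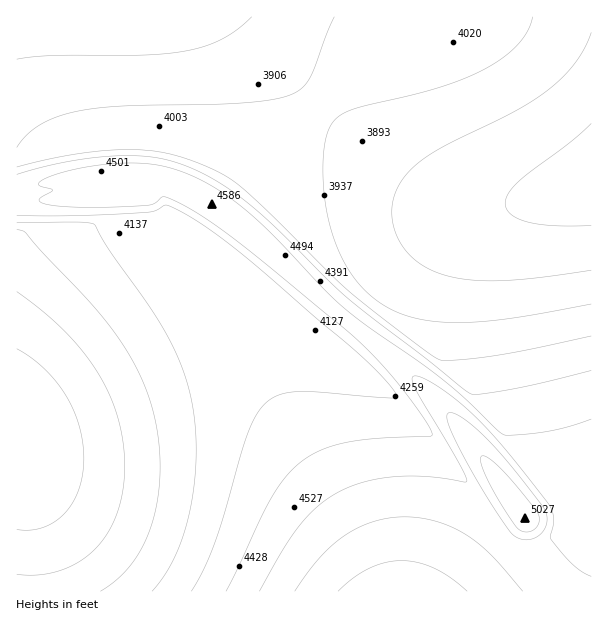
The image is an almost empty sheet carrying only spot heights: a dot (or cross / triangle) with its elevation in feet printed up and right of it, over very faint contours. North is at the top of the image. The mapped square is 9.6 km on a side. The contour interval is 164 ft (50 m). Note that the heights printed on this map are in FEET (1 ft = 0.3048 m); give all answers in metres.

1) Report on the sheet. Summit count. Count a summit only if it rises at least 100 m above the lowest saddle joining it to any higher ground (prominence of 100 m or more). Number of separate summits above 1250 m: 1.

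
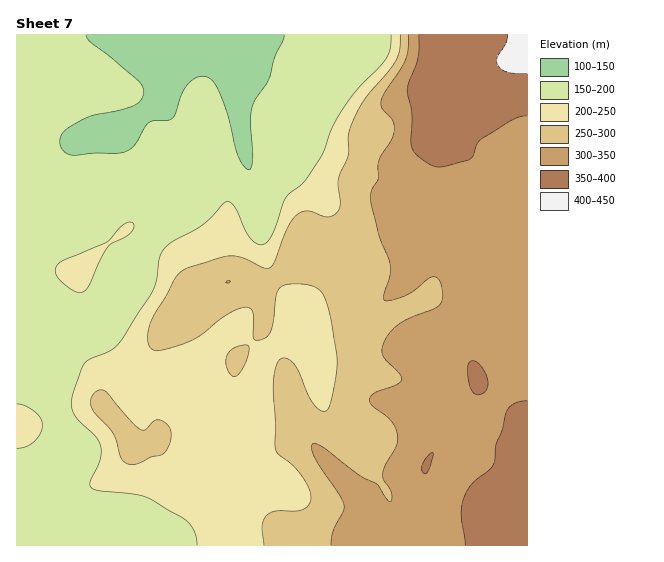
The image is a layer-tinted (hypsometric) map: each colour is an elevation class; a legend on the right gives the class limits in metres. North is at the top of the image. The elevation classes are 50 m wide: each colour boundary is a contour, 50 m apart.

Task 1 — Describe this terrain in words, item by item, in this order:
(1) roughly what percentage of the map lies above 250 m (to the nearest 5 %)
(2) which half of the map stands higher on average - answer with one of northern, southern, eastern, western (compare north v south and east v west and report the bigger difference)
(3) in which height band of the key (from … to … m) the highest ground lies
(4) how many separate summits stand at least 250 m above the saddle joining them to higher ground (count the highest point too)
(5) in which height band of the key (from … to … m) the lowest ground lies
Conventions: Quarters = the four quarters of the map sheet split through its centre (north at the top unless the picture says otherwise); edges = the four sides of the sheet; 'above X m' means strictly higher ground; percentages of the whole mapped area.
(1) About 45 % of the map lies above 250 m.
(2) Taken as a whole, the eastern half is higher than the western.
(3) Between 400 and 450 m: that is the band holding the highest ground.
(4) There is 1 summit with 250 m or more of prominence.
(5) The lowest ground lies in the 100–150 m band.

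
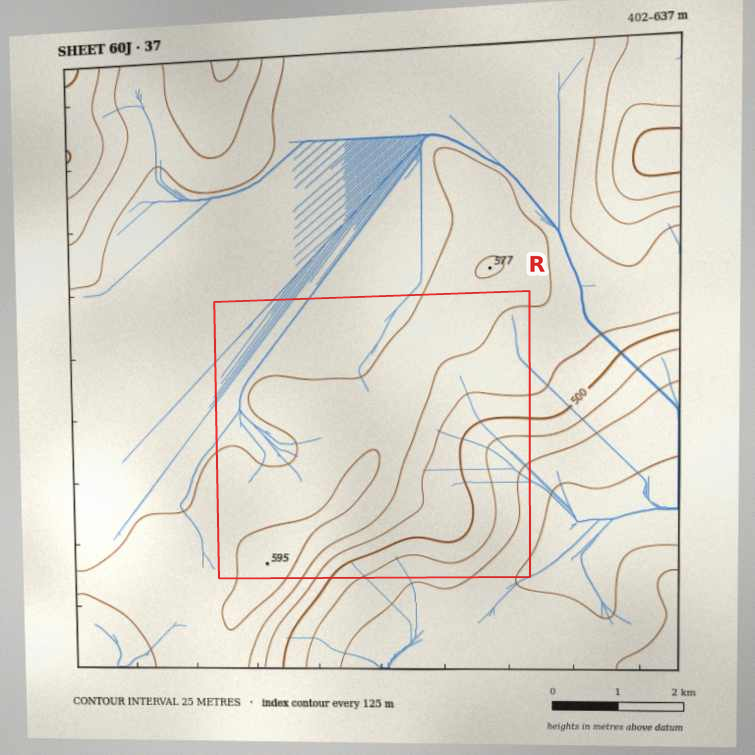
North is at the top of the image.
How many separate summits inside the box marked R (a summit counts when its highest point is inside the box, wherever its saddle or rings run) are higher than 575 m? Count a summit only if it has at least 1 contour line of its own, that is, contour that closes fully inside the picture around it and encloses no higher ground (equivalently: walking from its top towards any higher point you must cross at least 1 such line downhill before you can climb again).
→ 1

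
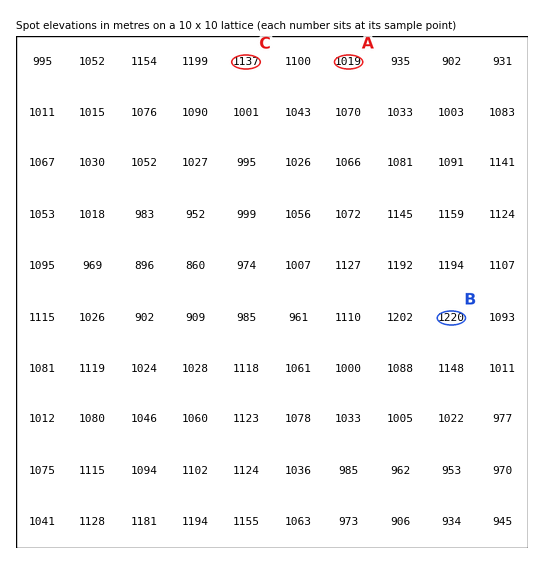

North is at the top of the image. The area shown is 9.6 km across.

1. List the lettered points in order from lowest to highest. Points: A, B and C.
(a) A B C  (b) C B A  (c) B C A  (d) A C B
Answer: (d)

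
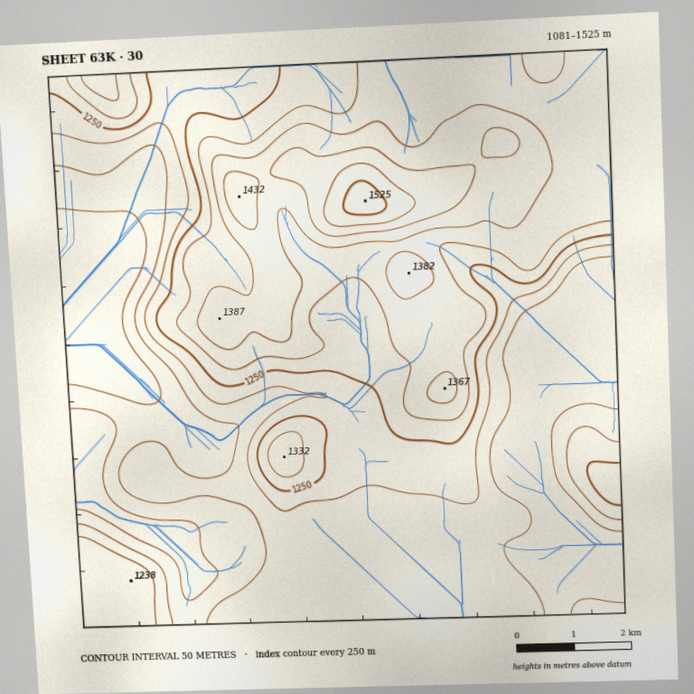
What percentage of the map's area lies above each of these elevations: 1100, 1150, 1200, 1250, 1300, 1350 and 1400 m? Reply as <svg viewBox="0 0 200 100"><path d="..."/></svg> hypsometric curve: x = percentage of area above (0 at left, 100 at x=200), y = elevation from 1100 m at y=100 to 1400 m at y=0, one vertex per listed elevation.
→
<svg viewBox="0 0 200 100"><path d="M185 100l-36-17-39-16-26-17-21-17-35-16-19-17"/></svg>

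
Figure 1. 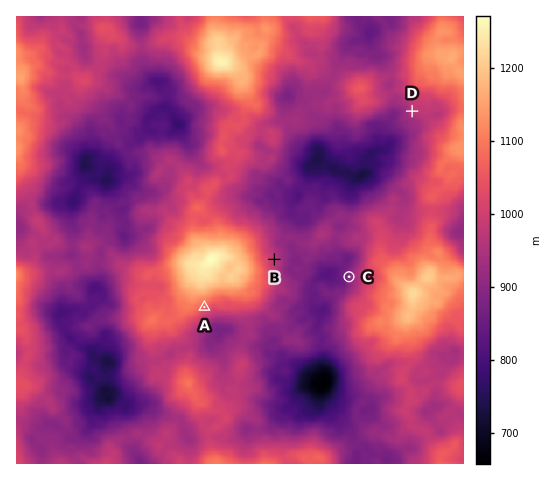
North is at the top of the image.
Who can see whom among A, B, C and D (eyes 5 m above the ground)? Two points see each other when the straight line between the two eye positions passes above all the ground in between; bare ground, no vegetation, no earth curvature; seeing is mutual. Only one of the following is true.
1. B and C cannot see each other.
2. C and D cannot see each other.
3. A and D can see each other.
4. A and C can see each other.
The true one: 2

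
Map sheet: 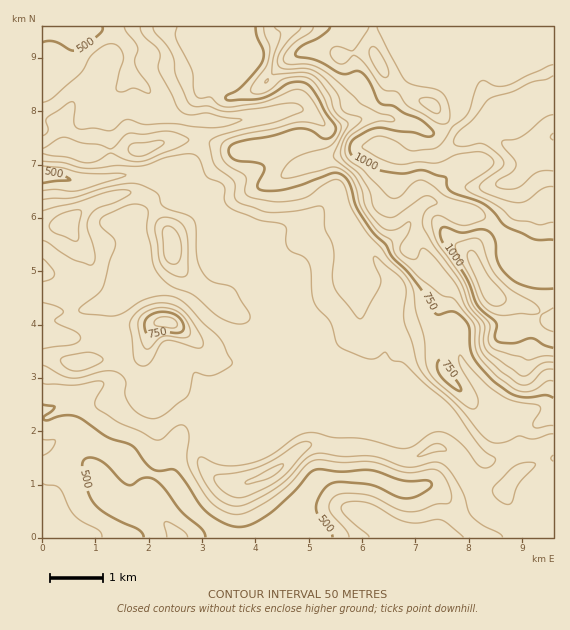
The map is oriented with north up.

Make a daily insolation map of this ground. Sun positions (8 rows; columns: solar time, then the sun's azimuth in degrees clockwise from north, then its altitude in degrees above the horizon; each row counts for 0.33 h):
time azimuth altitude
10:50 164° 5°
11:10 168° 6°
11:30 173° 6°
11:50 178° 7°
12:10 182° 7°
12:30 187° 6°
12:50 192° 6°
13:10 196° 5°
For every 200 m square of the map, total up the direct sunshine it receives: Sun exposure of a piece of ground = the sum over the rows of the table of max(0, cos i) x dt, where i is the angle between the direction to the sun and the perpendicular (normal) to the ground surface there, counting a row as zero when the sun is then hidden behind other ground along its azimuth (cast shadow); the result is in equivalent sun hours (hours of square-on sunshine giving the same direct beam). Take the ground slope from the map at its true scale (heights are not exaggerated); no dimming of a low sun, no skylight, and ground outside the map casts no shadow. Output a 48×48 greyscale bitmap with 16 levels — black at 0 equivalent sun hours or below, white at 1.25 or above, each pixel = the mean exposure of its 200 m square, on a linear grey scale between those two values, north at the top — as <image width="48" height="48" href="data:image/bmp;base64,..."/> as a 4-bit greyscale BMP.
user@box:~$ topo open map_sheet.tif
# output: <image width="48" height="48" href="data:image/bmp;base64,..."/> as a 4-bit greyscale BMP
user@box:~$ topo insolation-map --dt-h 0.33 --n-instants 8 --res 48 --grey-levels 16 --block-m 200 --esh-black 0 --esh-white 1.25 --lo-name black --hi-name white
<image width="48" height="48" href="data:image/bmp;base64,Qk32BAAAAAAAAHYAAAAoAAAAMAAAADAAAAABAAQAAAAAAIAEAAATCwAAEwsAABAAAAAAAAAAAAAAABEREQAiIiIAMzMzAERERABVVVUAZmZmAHd3dwCIiIgAmZmZAKqqqgC7u7sAzMzMAN3d3QDu7u4A////AEREVUVVVCETNEQzMzNFZmZTERERNVVUM0RWd3dlUgAUaZhUMzRpmHUgAAADVmZlQ0RWZ2RDMQE3vMuXQzRWUxAAAAAUVmVURERFVTIiERJpu83bhDMQAAAAAAAkVVRERFVEQyIiETSJmIveyEMQAAAAAAFWUzNERFVUMyIiI0aHMRJr7HQgAAACQyaGIBJFZUREMiIzVmZhAAABfMmGMRSv/9uEEAAkVhIzIiNFZlQgAAAABd/u//6lSLpREjEAEzIRE0VmZkMQAAAAADhkREIAACMQOKhEMXQiRniIdlQiEAAAAAAAAAAAAAABiYiKuYh2d3iYd3VDIhAAAAAAAAAAAAAGlSE0ezV3d2Z3d3ZUMyEREAARABIiIQBKghIyFFQzNVVUNXZDMzMhIzNEMzMzMiXMZFi8hYh1ITQyElYzMzMyASIzMzMzNJ/mFJ3/2XrdpTNEMjRXdUQzMRIiMzMzSuxQKM3cqJvN7bh4UxFoiHdlMzMzM0VnmpQBa8yqq3UzVmVYgzNlQzM0QzM0WJhndkITnMqHzwAAABJHllmFMhERMzNHmXVFVDM0e9uXnAAAAjNHv/1REjQzMzNFVURFVERENIqpiFMiRDRWv/YAJWdjMzRUREM0VUNFQiNYhzMxAAAREhACVVRDM0ZlREQzVVRr3bdEQlVUESEAAAAUVDIjM0VmVEVCRVes7sl1MnZ4dDMQAAA1MyIzM0RVVFVTNXiImWMQABEkZjMgAANCEiNEMzRERERVeZZ5lAAAACIiRUMhACQgABIzNEMzRDNKymasgQAAEVZmVUMhAmMRERESVlQzMzOvxUjbUAACNGiIU1MiJmMiIiI0ZmVDMze7dHy1EAAjRJiGIjMiMyMzMzM0RFVEM2ySNppAABI0VYdjESMyQgEzMzRVMzRENK7FJnMAABNniCNEQzMyEAAjNGmpdUMzN8uZQzAAACi6iQACioQzEAACWbu7uoVDWrmJggAAAomHVQAAFquXIAATR6y6qqhUZ2V4lhEkjdqGVAAAAAIyAAE2UzarupmGZ3dlaImqqqmYZgAAAAAAAAJImFIki7vMuqh4iaYQABJHiEACQwE1IRJGm6dBFIzf/qq8zblRAAAleNzLmJz//rh1aahlMAFJzamGZ2eYQRRlZSRBAiMzjMuFMiM0MxAANVQhAAKe2pYzVgAAAAAAASIhAAAAARAAAAAAAAAViEEAExAAAAAAAAAAAAAAAAAAAAAAAFYQFDMhABAQAAAAAAJDMQAAAAAoUAACfNggADQyEAASEAAAACjd3ahRAAF2QxNpqVIgABIzIQACQyEAAVZ4Mlv/ciiXZEeXIAAiAAACMhAARUEAFGU1IABL3ty6hnmUAAIyIAAAATIQE0IjVVRDMgAE///sqKlCMRIzMgAAADMREkMzM0ZjMyACn//KiZQCMzMzMyEAABAAABEjVnYzMzIRAlVCJEETMzMzMzMhEQAAAAJomWMjMzRUAAAAAAAjMzMzMzMzMwASEARmZTMzMzNEEAAAEREjMzMzMzMzMw=="/>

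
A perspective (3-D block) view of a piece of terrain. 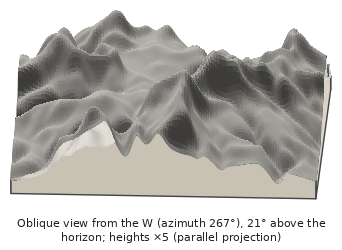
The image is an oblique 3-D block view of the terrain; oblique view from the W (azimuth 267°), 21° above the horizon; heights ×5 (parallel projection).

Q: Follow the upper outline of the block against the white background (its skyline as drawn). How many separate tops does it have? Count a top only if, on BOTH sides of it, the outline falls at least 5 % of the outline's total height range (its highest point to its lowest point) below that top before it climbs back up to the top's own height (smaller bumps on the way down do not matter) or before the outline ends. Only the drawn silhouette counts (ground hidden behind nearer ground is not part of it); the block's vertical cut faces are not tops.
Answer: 3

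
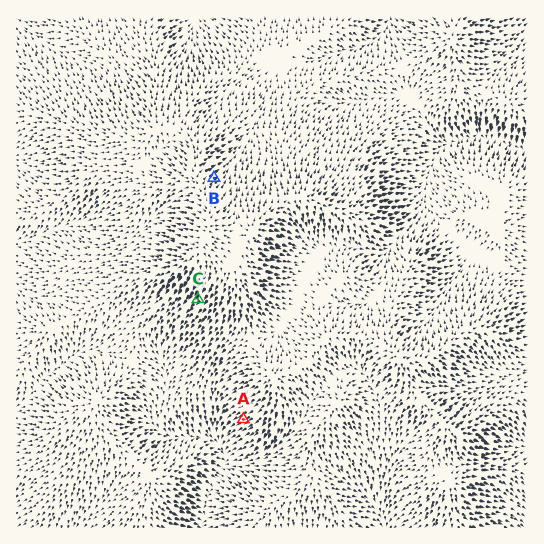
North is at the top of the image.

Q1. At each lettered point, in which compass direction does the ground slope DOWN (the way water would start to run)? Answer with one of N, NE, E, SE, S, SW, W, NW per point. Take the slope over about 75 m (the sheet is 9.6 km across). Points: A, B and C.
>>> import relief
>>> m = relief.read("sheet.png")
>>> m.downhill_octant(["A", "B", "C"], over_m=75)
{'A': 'SW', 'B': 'NE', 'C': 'SW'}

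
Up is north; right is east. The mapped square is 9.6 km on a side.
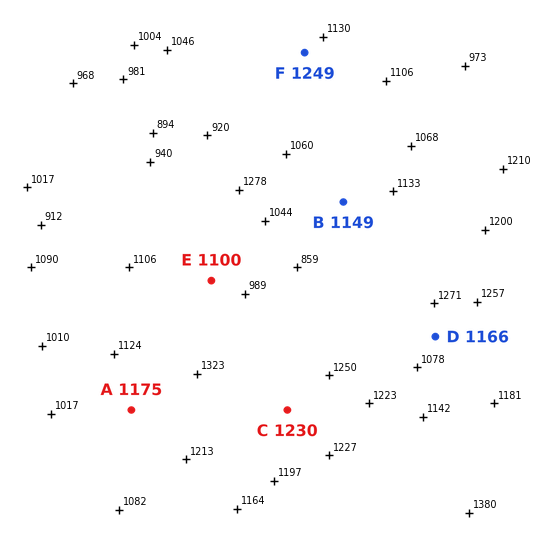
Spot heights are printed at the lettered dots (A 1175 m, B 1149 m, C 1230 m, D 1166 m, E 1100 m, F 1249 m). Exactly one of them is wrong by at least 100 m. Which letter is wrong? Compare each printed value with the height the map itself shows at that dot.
F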